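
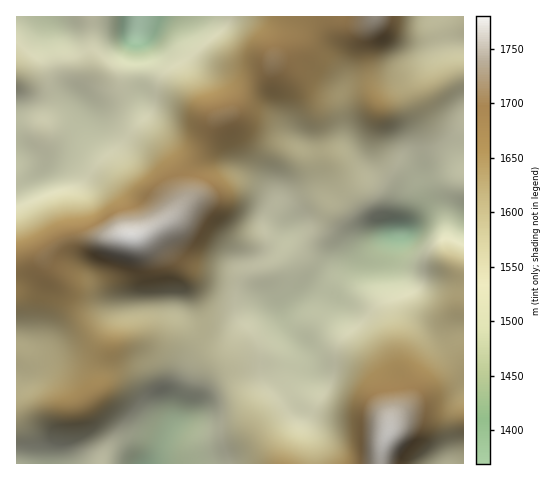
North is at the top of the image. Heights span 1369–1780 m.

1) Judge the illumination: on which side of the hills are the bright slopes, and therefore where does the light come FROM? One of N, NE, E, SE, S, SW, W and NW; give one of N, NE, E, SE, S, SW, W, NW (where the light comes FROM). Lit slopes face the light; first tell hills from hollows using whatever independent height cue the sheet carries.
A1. N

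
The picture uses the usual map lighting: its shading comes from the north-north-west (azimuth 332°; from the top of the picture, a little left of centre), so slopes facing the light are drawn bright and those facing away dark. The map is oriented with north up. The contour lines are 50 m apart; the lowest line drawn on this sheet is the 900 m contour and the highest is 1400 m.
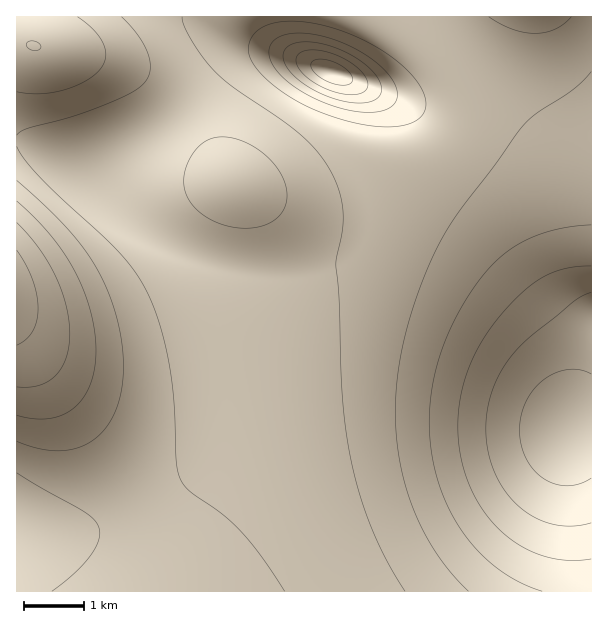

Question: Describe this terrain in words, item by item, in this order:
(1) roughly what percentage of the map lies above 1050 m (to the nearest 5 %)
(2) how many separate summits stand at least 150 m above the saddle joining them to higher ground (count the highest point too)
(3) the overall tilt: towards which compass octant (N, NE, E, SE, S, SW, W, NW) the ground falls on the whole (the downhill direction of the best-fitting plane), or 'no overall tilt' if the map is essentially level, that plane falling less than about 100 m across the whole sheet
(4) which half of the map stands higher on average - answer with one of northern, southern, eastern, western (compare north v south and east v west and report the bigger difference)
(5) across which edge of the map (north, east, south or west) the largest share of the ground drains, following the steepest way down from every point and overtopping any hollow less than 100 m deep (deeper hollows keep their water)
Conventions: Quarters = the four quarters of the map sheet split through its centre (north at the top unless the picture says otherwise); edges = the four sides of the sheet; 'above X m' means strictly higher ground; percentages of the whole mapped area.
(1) Ground above 1050 m makes up about 85 % of the sheet.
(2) Counting only tops that stand 150 m proud, the map has 1 summit.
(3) On the whole the ground falls towards the east.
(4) On average the western half of the map is the higher ground.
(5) Most of the ground drains across the eastern edge.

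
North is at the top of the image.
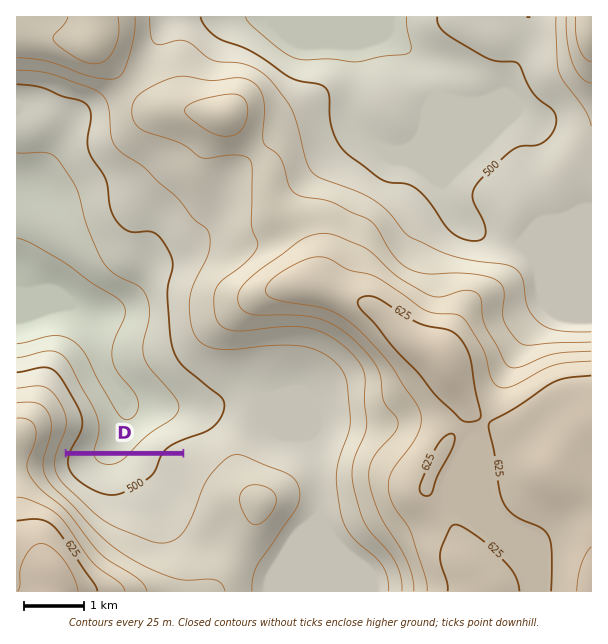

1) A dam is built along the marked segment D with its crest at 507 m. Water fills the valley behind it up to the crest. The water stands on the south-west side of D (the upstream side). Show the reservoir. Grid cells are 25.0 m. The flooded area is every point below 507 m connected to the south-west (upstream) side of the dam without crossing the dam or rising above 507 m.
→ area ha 121.4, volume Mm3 15.46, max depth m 38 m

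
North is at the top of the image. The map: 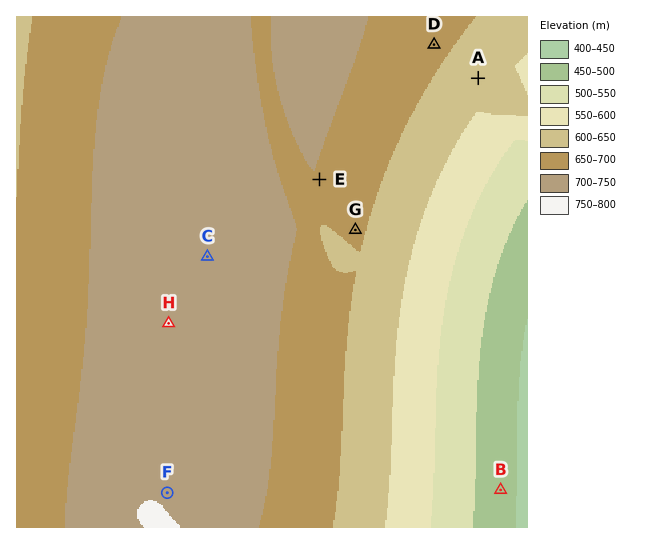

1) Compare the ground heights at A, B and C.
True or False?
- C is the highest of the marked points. True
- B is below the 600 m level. True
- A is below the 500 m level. False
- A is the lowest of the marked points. False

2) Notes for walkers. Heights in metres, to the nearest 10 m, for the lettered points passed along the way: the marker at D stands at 660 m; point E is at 700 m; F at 730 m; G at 660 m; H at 730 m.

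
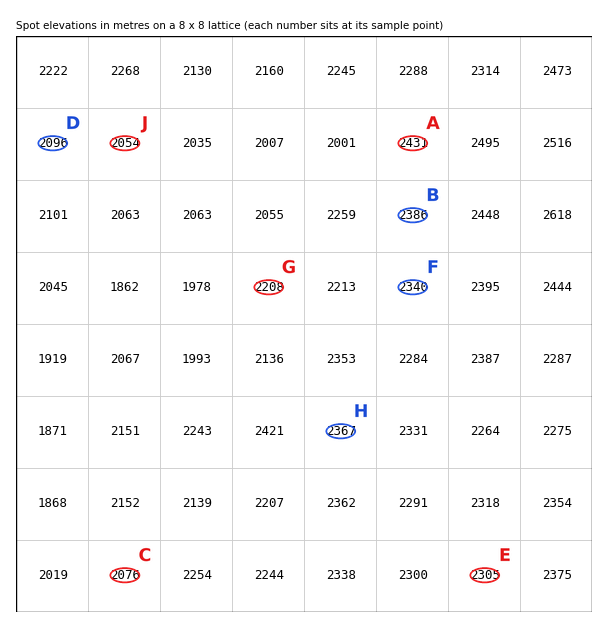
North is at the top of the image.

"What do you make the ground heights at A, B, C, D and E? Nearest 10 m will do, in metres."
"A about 2430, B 2390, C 2080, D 2100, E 2300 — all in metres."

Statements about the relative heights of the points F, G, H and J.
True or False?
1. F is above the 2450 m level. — False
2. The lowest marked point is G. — False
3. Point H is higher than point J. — True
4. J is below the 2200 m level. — True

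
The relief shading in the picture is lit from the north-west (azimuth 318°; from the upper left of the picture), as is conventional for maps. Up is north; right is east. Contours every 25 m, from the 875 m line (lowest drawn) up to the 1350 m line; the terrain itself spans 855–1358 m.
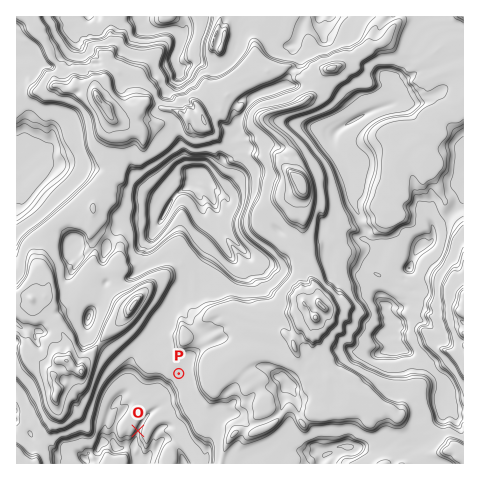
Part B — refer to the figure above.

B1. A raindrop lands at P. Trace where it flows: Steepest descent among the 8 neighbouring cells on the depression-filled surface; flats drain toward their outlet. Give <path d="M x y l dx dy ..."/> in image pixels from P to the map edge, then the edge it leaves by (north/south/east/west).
<path d="M179 374l-1 5-9 9-5 4-4 1-7 7 0 3 2 2 0 4-10 9-7 13-1 3 0 12-4 5 0 4 4 4 0 3 1 1"/>
exit: south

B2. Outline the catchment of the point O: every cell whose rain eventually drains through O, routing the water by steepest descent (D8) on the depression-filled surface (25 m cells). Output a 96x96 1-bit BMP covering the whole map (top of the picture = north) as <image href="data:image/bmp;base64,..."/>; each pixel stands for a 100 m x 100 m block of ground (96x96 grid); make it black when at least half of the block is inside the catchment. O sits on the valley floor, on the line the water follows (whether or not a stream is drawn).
<image width="96" height="96" href="data:image/bmp;base64,Qk2+BAAAAAAAAD4AAAAoAAAAYAAAAGAAAAABAAEAAAAAAIAEAAATCwAAEwsAAAIAAAAAAAAA////AAAAAAAAAAAAAAAAAAAAAAAAAAAAAAAAAAAAAAAAAAAAAAAAAAAAAAAAAAAAAAAAAAAAAAAAAAAAAAAAAAAAAAAAAAAAAAAAAAAAAAAAAAAAAAAAAAAAAAAAAAAwAAAAAAAAAAAAAAB4AAAAAAAAAAAAAAB+AAAAAAAAAAAAAAA/4AAAAAAAAAAAAAAf8AAAAAAAAAAAAAAf/4AAAAAAAAAAAAAf/8AAAAAAAAAAAAAP/8AAAAAAAAAAAAAH/+AAAAAAAAAAAAAH/+AAAAAAAAAAAAAH/+AAAAAAAAAAAAAH/+AAAAAAAAAAAAAH/+AAAAAAAAAAAAAH/+AAAAAAAAAAAAAH//gAAAAAAAAAAAAH//wAAAAAAAAAAAAH//8AAAAAAAAAAAAH///wAAAAAAAAAAAAH//wAAAAAAAAAAAADH/wAAAAAAAAAAAAAB/wAAAAAAAAAAAAAAfwAAAAAAAAAAAAAACAAAAAAAAAAAAAAAAAAAAAAAAAAAAAAAAAAAAAAAAAAAAAAAAAAAAAAAAAAAAAAAAAAAAAAAAAAAAAAAAAAAAAAAAAAAAAAAAAAAAAAAAAAAAAAAAAAAAAAAAAAAAAAAAAAAAAAAAAAAAAAAAAAAAAAAAAAAAAAAAAAAAAAAAAAAAAAAAAAAAAAAAAAAAAAAAAAAAAAAAAAAAAAAAAAAAAAAAAAAAAAAAAAAAAAAAAAAAAAAAAAAAAAAAAAAAAAAAAAAAAAAAAAAAAAAAAAAAAAAAAAAAAAAAAAAAAAAAAAAAAAAAAAAAAAAAAAAAAAAAAAAAAAAAAAAAAAAAAAAAAAAAAAAAAAAAAAAAAAAAAAAAAAAAAAAAAAAAAAAAAAAAAAAAAAAAAAAAAAAAAAAAAAAAAAAAAAAAAAAAAAAAAAAAAAAAAAAAAAAAAAAAAAAAAAAAAAAAAAAAAAAAAAAAAAAAAAAAAAAAAAAAAAAAAAAAAAAAAAAAAAAAAAAAAAAAAAAAAAAAAAAAAAAAAAAAAAAAAAAAAAAAAAAAAAAAAAAAAAAAAAAAAAAAAAAAAAAAAAAAAAAAAAAAAAAAAAAAAAAAAAAAAAAAAAAAAAAAAAAAAAAAAAAAAAAAAAAAAAAAAAAAAAAAAAAAAAAAAAAAAAAAAAAAAAAAAAAAAAAAAAAAAAAAAAAAAAAAAAAAAAAAAAAAAAAAAAAAAAAAAAAAAAAAAAAAAAAAAAAAAAAAAAAAAAAAAAAAAAAAAAAAAAAAAAAAAAAAAAAAAAAAAAAAAAAAAAAAAAAAAAAAAAAAAAAAAAAAAAAAAAAAAAAAAAAAAAAAAAAAAAAAAAAAAAAAAAAAAAAAAAAAAAAAAAAAAAAAAAAAAAAAAAAAAAAAAAAAAAAAAAAAAAAAAAAAAAAAAAAAAAAAAAAAAAAAAAAAAAAAAAAAAAAAAAAAAAAAAAAAAAAAAAAAAAAAAAAAAAAAAAAAAAAAAAAAAAAAAAAAAAAAAAAAAAAAAAAAAAAAAAAAAAAAAAAAAAAAAAAAAAAAAAAAAAAAAAAAAAAAAAAA="/>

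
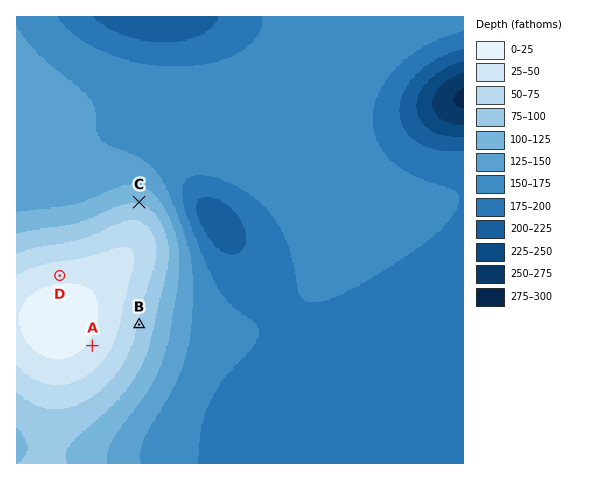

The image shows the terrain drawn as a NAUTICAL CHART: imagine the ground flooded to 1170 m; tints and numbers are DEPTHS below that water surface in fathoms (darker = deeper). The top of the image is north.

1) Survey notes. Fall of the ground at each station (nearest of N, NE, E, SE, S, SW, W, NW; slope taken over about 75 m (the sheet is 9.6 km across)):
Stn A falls SE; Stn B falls E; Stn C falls N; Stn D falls N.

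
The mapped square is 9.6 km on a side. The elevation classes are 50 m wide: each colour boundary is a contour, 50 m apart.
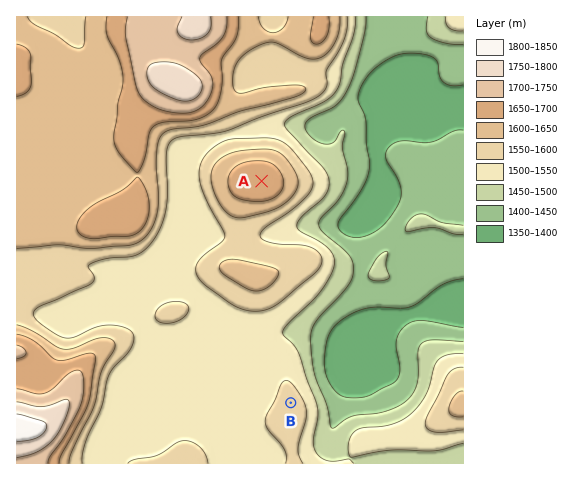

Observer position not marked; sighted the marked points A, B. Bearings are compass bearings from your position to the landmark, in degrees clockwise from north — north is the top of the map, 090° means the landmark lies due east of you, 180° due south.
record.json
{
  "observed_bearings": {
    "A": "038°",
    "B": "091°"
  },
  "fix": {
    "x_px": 91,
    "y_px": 399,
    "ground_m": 1640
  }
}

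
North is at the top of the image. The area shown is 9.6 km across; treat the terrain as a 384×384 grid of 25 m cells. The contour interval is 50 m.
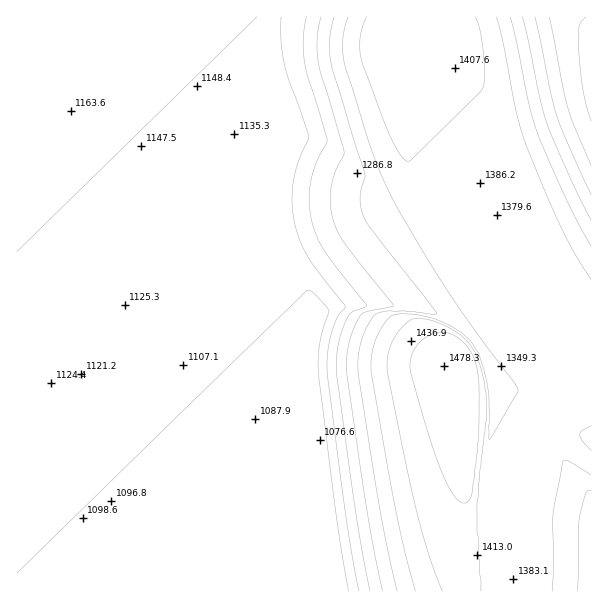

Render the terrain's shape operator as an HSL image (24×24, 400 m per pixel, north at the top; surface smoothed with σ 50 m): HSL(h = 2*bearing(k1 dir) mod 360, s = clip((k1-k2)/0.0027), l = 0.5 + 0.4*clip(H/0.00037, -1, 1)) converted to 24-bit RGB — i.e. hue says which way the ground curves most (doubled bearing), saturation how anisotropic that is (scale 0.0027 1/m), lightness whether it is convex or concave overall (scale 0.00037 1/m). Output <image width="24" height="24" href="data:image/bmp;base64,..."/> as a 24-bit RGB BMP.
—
<image width="24" height="24" href="data:image/bmp;base64,Qk32BgAAAAAAADYAAAAoAAAAGAAAABgAAAABABgAAAAAAMAGAAATCwAAEwsAAAAAAAAAAAAAf39/f39/f39/f39/f39/f39/f39/f39/f39/f39/f39/f39/fn5/GBQjl5mPl5mPl5mOlpmOpKeYLX+qlZWNl5aOmJiPLkdLf39/f39/f39/f39/f39/f39/f39/f39/f39/f39/f39/f39/d3Z7HxktmJmPmJqPl5qPl5mPvMCrIzeNlZWNlpaNmJeOiZGDf39/f39/f39/f39/f39/f39/f39/f39/f39/f39/f39/f39/ZGJvLihCmJmPmJqPmJqPl5qP297LFhlWlZSMlZSLlJOIko+Cf39/f39/f39/f39/f39/f39/f39/f39/f39/f39/f39/f39/SERZSEFemJqPmJqPmJqPl5qP6enaCxMxlJGLk4+HkoyEiHByf39/f39/f39/f39/f39/f39/f39/f39/f39/f39/f39/f39/LSk+ZV54mZqPmZqPmJuPmJuPzc23DyxzlJCMlI+LlI6LNBwwf39/f39/f39/f39/f39/f39/f39/f39/f39/f39/f39/f39/GxgoiXaAmZqOmZuPmZuPmJuPqqybCFKek4+MlJCNaUlbdmeVf39/f39/f39/f39/f39/f39/f39/f39/f39/f39/f39/f39/FRIhkpKFmZqOmZuPmZyPmZyPm56RAmi4j4qGg214iHScoLGzf39/f39/f39/f39/f39/f39/f39/f39/f39/f39/f39/f39/FRIhlpeLmZuOmpyPmpyPmZyPmZ2PAFzfhXR4gGN/lKKXf4J/f39/f39/f39/f39/f39/f39/f39/f39/f39/f39/f39/f39/FRIhm5ySnJ2Sm52Rmp2Qmp2Qmp6QABfcalNTeph4goaBfoB+f39/f39/f39/f39/f39/f39/f39/f39/f39/f39/f39/f39/EhMjq6usrKytra6trK2sq6yq4ungIwAzkqyWiZSNfYB9foB9f39/f39/f39/f39/f39/f39/f39/f39/f39/f39/f39/f39/ERgip6iqrK2trq6ur6+v4erq0v/MKAskj52Sfn9+fn99fn99f39/f39/f39/f39/f39/f39/f39/f39/f39/f39/f39/f39/IioyIUwiPMUxUug2wvQAMxAAJw0Mm66df4B/fn9+fn9+foB+f39/f39/f39/f39/f39/f39/f39/f39/f39/f39/f39/fHl8QCo9eYZ0ZG1QYWZHeoFtdVx3p7unhImEfn9+fn9+fn9+jpyRf39/f39/f39/f39/f39/f39/f39/f39/f39/f39/f39/TzhQiHqIi5KNipKNipKMaVhumK2XlKKTf39/f39/f39+hY2Go7qnf39/f39/f39/f39/f39/f39/f39/f39/f39/f39/fXx+SjlVmpqalZeVi5KNgYyIdVl4p7qlgoWCf39/f39/gIGAnbGemrCcf39/f39/f39/f39/f39/f39/f39/f39/f39/f39/bWx1VU5rmpqam5ubmJmZZlFpnLCZlKCSf39/f39/f39/jZiMpbqkjZ6Nf39/f39/f39/f39/f39/f39/f39/f39/f39/f39/aGlzU1dvmpqam5ubjoOMgFx2q7ungoWCf39/f39/gYKAo7ahnK2agomBf39/f39/f39/f39/f39/f39/f39/f39/f39/f39/eXp8Pk1bmpqalI+RXj5PqrWjm6aXf4B/f39/f39/j5mOqLqlkJ2PeHJ5f39/f39/f39/f39/f39/f39/f39/f39/f39/f39/f39/Lj9CbmhaTzU8mZuLs72qi4+If39/f39/gIGApLSfmqyXg4mCbGBtf39/f39/f39/f39/f39/f39/f39/f39/f39/f39/fn5/UEhbVEpZgHuBoqmasbqmgoKBf39/f39/io6HrLqjjpuIbnFsWU1cf39/f39/f39/f39/f39/f39/f39/f39/f39/f39/eHZ7TEJWYVpnhIiAp7Ccpq6cgICAf39/f39/mqCSqrWfiZCDZmJpTUJTf39/f39/f39/f39/f39/f39/f39/f39/f39/f39/a2dzVEpkd2+Dl5uUr7mlmJ6Rf39/f39/gICAp7Cdp6+dhYiBYVtpTEJWf39/f39/f39/f39/f39/f39/f39/f39/f39/f39/YmFvTk5oeXiNrKyoxca6kJGKf39/f39/goOBsbunoqmaf3yDXFRmU0pef39/f39/f39/f39/f39/f39/f39/f39/f39/f39/ZWlyS1Nmc3yLpKapxL26o5eXgICAgICAj5mQuMK0n6SceXN+V01iYFho"/>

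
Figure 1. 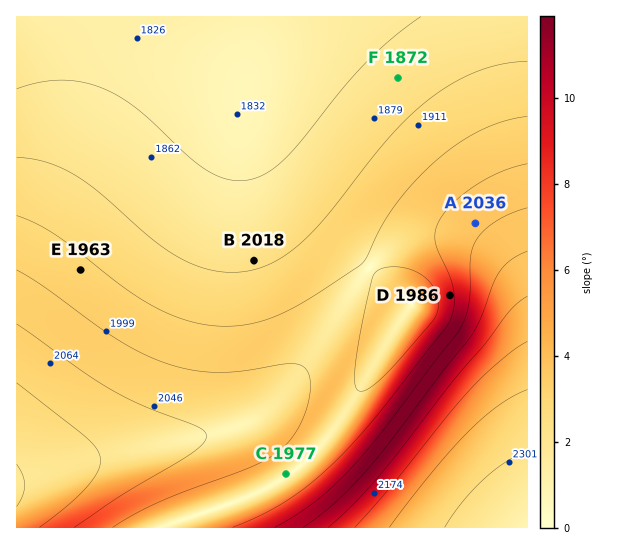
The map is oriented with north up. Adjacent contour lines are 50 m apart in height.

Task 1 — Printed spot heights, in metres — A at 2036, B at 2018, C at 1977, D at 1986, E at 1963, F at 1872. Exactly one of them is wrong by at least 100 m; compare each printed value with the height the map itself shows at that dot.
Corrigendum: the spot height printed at B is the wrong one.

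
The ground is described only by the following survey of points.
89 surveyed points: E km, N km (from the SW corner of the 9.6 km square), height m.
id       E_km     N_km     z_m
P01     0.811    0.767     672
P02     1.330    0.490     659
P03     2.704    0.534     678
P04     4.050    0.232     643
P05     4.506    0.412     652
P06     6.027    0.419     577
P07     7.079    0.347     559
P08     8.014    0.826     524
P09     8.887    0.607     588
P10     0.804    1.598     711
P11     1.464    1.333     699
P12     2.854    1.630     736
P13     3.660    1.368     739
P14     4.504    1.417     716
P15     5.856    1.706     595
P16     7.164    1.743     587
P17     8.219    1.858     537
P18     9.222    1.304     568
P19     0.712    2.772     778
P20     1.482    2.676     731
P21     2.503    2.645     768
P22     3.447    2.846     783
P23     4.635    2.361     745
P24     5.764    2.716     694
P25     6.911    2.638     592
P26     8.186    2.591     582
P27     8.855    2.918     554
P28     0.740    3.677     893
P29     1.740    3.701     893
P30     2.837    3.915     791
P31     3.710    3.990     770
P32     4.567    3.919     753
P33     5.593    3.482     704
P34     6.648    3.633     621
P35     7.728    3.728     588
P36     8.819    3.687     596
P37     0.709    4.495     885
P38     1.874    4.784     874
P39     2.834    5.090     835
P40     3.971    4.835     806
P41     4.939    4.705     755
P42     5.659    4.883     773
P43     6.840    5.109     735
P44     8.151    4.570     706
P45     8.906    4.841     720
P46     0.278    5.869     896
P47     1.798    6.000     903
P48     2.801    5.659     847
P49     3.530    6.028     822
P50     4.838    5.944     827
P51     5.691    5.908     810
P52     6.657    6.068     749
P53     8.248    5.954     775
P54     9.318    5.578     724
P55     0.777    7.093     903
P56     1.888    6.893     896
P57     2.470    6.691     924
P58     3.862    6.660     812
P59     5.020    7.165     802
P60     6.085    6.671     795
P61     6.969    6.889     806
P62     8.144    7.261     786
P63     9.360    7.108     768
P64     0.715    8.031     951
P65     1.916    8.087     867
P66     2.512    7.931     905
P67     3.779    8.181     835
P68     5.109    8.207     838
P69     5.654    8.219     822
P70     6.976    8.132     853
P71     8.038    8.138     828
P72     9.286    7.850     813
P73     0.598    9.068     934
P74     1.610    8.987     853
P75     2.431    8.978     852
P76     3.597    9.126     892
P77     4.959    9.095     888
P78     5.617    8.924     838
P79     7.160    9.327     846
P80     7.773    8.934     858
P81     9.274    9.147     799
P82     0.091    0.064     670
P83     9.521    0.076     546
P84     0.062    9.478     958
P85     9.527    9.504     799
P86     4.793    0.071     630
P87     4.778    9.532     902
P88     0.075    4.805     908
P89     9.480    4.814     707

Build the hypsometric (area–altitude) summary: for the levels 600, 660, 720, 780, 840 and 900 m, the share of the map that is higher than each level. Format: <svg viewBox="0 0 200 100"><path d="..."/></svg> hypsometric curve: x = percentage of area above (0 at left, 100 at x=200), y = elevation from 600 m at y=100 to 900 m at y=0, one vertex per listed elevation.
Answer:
<svg viewBox="0 0 200 100"><path d="M173 100l-15-20-24-20-35-20-41-20-44-20"/></svg>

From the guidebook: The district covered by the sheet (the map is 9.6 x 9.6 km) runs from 515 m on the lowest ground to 975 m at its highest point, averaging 760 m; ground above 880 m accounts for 13.2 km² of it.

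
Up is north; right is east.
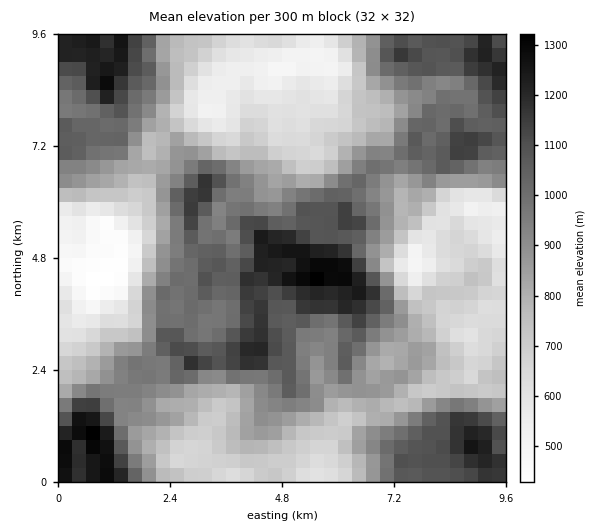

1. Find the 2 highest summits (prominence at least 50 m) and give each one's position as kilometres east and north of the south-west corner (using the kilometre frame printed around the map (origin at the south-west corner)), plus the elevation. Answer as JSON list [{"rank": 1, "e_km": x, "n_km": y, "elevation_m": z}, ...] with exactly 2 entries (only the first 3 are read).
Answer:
[{"rank": 1, "e_km": 0.71, "n_km": 0.99, "elevation_m": 1354}, {"rank": 2, "e_km": 5.51, "n_km": 4.36, "elevation_m": 1344}]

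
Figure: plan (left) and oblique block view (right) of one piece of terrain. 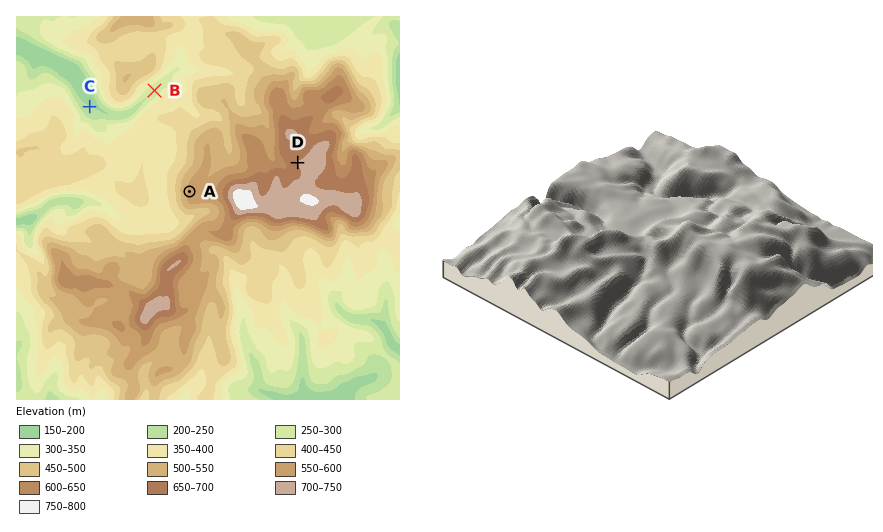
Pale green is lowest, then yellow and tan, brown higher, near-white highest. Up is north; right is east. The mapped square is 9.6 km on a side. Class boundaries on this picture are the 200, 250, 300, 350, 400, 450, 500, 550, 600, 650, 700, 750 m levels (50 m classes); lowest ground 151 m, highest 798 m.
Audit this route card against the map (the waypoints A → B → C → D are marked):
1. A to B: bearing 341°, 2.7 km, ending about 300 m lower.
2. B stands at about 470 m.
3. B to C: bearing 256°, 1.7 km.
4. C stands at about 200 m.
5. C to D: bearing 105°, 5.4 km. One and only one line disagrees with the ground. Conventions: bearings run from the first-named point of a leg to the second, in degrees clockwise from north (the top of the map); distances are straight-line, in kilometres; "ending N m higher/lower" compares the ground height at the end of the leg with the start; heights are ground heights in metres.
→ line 2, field height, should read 260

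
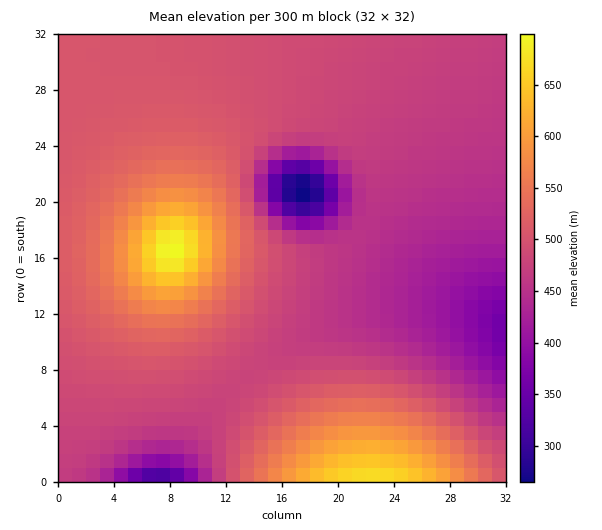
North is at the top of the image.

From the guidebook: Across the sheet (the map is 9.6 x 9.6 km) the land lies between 260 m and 700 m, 490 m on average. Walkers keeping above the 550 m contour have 12.2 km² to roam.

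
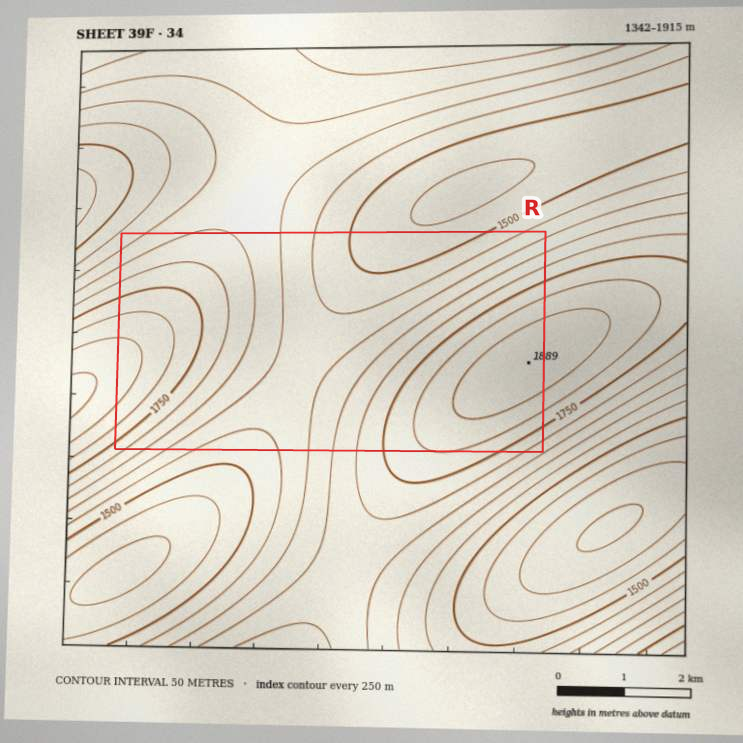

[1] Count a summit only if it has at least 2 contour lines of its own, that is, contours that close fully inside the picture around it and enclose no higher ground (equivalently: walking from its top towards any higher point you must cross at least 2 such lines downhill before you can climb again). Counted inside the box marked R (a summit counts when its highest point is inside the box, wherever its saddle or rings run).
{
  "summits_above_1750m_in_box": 1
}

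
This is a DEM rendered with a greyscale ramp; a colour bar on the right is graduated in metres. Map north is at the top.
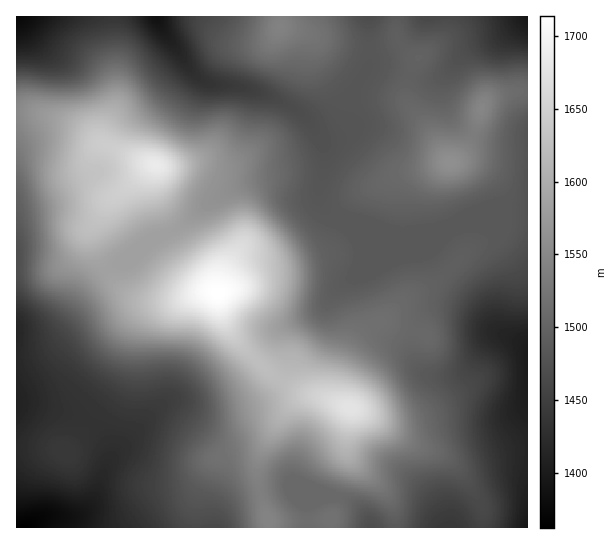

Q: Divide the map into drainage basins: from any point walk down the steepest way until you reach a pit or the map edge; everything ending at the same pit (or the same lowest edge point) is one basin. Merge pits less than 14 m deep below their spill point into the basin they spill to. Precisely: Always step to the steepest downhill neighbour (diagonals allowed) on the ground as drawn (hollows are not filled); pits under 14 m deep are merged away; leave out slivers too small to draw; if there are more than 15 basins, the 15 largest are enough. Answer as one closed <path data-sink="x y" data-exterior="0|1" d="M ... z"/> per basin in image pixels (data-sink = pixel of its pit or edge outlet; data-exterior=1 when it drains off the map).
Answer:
<path data-sink="22 527" data-exterior="1" d="M26 111l-10 0 0 416 253 1 0-6-6-17-6-26 0-16 4-13 20-35 16-15 9-4 9-1-12-2-32-18-28-28-11-13-11-21-2-19-6-3-24-24-14-20-7-13-15-43 2-26-53-21-17-13-19-10z"/><path data-sink="157 17" data-exterior="1" d="M279 16l-166 1 4 81-2 12-10 17-2 15 6 5 47 19-3 9 0 16 15 43 15 25 34 34 17-6 16-16 9-6 30-4 36-14 20-40 18-16 38-18 48-11-22-35-25-28-28-14-25-16-16-12-23-22-29-8z"/><path data-sink="17 17" data-exterior="1" d="M449 163l-44 9-42 19-18 16-20 40-36 14-30 4-9 6-16 16-15 7 5 25 19 28 28 28 12 8 20 10 12 2-9 1-9 4-16 15-20 35-4 13 0 16 13 49 61-1 0-9 5-11 12-45-1-28 4-25-10-7-2-17 2-14 8-20 8-13 9-9 16-8 21-21 36-20 24-25 0-9-20-44 0-23z"/><path data-sink="527 357" data-exterior="1" d="M527 220l-22 1-11 14-24 14-31 31-36 20-21 21-16 8-9 9-12 23-6 24 1 14 6 8 24 9 40 27 27 9 18 9 12 0 40-12 21-2z"/><path data-sink="527 527" data-exterior="1" d="M527 91l-21 2-19 7-6 9-5 20-7 14-6 10-15 12-3 5-2 9 0 23 20 44 0 10 12-11 19-10 11-14 23-2z"/><path data-sink="527 17" data-exterior="1" d="M527 16l-131 1 0 18 4 8 9 10 10 5-4 4-6 13-2 11 0 15 43 62 13-10 6-10 7-14 5-20 6-9 19-7 22-3z"/><path data-sink="450 527" data-exterior="1" d="M351 408l-4 27 1 18 4 6 32 31 5 8 6 16 0 14 88-1-2-22-14-26-16-18-12-8-34-13-35-24z"/><path data-sink="371 527" data-exterior="1" d="M347 448l0 22-12 41-4 7 0 9 63 1 1-14-6-16-5-8-32-31z"/><path data-sink="369 17" data-exterior="1" d="M395 16l-114 0-1 10 21 5 34 13 26 5 12 0 16-4 8-4z"/>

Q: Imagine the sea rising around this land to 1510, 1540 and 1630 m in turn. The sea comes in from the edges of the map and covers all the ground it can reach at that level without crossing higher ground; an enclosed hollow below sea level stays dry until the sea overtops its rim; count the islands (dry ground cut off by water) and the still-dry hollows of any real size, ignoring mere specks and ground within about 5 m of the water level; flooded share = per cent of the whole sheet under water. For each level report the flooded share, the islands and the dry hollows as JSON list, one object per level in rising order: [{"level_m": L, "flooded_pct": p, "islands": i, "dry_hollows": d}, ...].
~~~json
[{"level_m": 1510, "flooded_pct": 58, "islands": 1, "dry_hollows": 0}, {"level_m": 1540, "flooded_pct": 71, "islands": 2, "dry_hollows": 0}, {"level_m": 1630, "flooded_pct": 93, "islands": 3, "dry_hollows": 0}]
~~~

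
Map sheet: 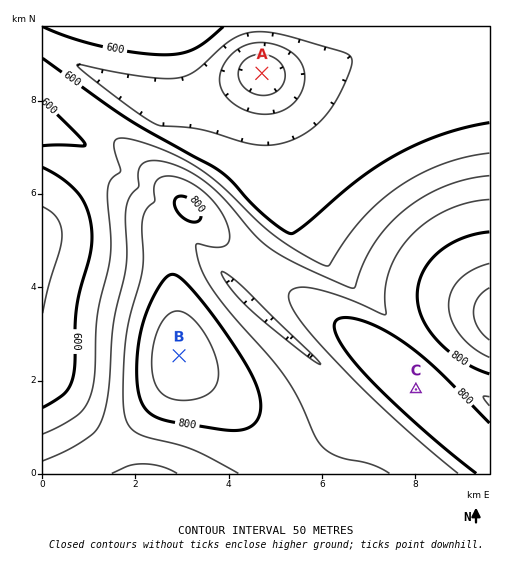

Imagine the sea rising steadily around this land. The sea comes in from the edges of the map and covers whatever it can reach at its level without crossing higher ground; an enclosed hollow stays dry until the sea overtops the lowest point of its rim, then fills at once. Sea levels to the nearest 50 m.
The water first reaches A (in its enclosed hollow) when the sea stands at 550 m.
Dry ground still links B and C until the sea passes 750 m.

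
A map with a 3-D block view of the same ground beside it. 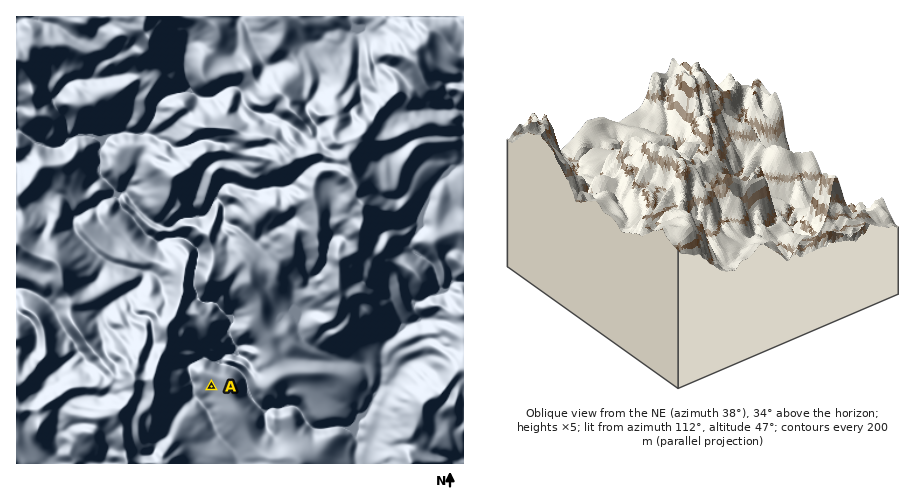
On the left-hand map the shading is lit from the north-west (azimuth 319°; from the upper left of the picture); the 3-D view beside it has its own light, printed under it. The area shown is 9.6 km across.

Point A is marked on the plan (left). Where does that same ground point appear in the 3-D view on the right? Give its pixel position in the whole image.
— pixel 661 136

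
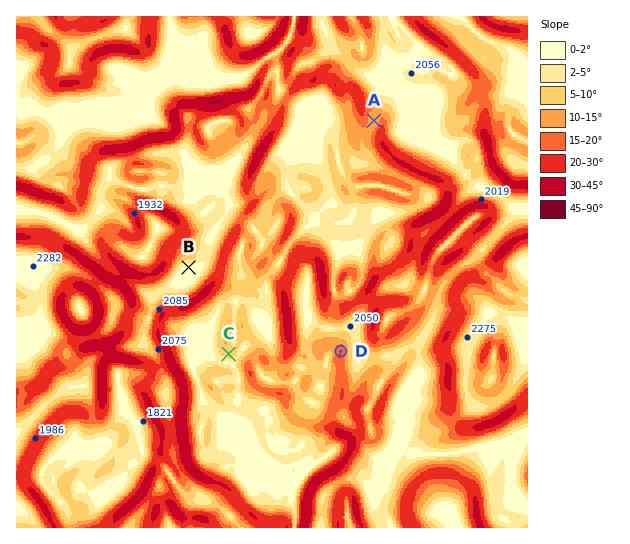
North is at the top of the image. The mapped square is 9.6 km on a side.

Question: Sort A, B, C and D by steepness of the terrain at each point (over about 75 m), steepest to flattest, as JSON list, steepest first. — ["D", "A", "C", "B"]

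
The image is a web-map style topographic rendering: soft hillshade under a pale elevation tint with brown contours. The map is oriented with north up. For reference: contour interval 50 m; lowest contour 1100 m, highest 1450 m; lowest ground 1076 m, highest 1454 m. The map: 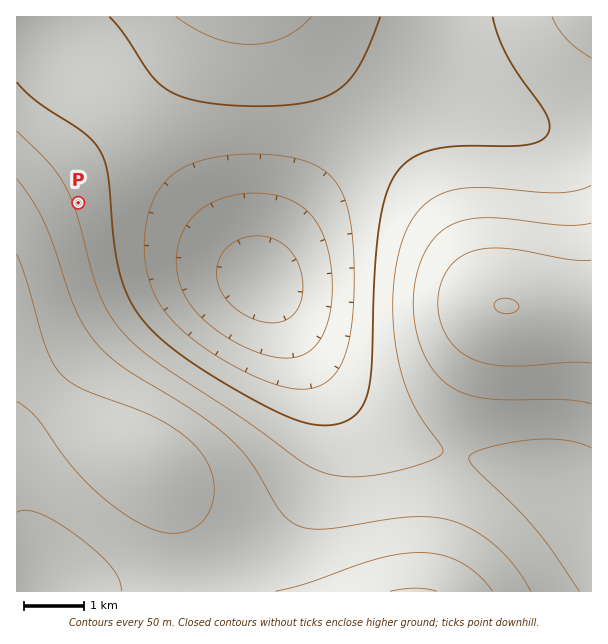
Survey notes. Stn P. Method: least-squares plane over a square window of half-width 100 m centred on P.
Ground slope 5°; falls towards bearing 71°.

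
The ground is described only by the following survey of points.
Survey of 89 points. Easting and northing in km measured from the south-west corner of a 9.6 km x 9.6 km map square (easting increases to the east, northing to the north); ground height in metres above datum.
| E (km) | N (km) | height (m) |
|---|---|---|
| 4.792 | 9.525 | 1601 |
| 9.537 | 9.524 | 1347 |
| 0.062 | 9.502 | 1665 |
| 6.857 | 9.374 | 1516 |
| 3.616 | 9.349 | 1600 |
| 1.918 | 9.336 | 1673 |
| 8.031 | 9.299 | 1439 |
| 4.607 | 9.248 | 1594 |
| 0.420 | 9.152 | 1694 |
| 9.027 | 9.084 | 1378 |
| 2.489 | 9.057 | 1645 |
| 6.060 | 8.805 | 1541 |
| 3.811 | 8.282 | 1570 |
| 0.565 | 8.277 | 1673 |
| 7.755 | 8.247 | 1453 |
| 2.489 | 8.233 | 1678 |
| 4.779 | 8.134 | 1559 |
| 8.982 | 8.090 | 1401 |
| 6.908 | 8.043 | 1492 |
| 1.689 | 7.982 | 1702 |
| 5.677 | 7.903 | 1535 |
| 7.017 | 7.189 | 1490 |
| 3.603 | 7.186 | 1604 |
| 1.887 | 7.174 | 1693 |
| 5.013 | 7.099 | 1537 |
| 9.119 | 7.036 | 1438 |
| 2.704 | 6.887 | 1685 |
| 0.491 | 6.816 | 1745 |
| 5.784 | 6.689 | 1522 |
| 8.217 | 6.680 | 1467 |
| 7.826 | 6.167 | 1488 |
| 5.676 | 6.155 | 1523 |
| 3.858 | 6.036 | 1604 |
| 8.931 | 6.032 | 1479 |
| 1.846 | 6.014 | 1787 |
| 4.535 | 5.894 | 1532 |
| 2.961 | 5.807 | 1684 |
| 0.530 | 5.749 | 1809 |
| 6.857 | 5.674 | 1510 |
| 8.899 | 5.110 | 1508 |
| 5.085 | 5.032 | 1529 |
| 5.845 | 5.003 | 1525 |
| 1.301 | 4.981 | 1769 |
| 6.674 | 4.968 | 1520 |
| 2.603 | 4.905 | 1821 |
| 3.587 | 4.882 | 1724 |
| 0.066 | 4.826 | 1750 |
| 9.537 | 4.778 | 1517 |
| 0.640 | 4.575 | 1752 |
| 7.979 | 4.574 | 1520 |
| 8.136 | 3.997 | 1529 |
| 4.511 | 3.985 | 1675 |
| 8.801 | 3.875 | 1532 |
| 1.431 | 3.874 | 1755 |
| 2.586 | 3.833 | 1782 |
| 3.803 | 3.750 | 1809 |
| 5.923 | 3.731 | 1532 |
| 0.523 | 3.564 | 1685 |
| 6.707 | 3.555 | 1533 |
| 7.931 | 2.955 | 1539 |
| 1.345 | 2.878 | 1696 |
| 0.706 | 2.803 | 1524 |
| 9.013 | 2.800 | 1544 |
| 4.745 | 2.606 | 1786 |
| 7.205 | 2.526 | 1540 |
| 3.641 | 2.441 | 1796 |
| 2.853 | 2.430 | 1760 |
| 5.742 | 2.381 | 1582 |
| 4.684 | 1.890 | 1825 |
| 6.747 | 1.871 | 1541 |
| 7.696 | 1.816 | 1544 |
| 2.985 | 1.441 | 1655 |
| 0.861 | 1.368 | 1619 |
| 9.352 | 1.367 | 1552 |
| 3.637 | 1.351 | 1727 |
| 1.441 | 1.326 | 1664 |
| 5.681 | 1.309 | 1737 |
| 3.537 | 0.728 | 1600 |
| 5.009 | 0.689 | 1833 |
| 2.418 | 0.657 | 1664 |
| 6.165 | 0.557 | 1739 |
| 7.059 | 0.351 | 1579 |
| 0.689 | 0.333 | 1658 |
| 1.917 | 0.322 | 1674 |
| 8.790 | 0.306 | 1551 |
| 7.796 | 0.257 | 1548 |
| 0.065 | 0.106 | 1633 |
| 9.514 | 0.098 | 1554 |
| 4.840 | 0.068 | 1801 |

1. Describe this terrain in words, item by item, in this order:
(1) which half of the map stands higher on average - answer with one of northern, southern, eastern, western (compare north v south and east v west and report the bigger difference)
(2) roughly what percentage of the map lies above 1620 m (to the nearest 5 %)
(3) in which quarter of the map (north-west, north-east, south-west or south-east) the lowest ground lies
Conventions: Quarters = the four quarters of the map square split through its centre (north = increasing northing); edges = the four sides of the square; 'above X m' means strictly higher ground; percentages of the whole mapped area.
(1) The western half stands higher on average than the eastern half.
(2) Ground above 1620 m makes up about 45 % of the sheet.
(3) Look to the north-east quarter for the lowest ground.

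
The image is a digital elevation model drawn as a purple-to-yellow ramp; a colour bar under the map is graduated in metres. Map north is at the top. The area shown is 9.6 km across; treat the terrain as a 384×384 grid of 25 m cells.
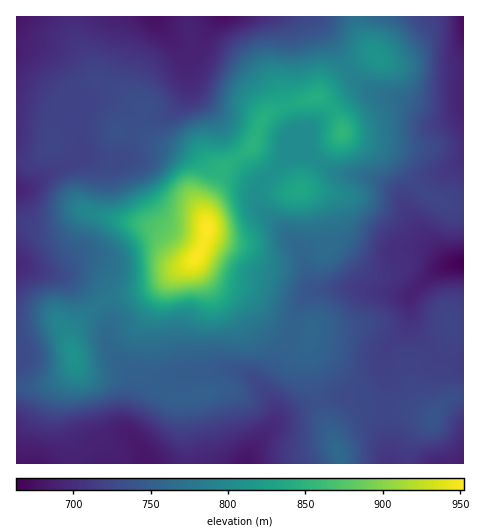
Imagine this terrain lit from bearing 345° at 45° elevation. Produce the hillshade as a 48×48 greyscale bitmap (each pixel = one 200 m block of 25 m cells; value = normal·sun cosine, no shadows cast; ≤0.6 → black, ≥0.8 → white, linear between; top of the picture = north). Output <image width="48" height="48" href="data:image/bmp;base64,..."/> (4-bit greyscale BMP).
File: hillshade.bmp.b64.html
<image width="48" height="48" href="data:image/bmp;base64,Qk32BAAAAAAAAHYAAAAoAAAAMAAAADAAAAABAAQAAAAAAIAEAAATCwAAEwsAABAAAAAAAAAAAAAAABEREQAiIiIAMzMzAERERABVVVUAZmZmAHd3dwCIiIgAmZmZAKqqqgC7u7sAzMzMAN3d3QDu7u4A////AHd3d4d3iIiHd3d3ZneIiIh4h3d3d2VVZ3d3d4iIiIh3ZmZmZmeJmYiIiHd3d2VVZnZmd3d4iId2ZmZmZmaJmZiJmYd3d3ZUVnZmZmZ3d3ZlVVVWZVV4mZmZmYh3d3dlVnZlREVVZlVVVVVVVVVXiImZmYh3d4h3ZWZVQzMzRERVVVVVVVVWd4mamYiIiImYZVVVQyIiM0VWd3ZlVWZmZ3iJmIiIiZmZdmZmVDIzRVZ3iIh3d3d2Znd4iIiIiZmZmJmIZURVZneIiImYiId2Znd3d4iIiImZmqqphlVnd3iIiIiIiHZmZ3dnd4iIiIiZmZmql3d4h3d3d3d3d2Vnd3d3d3iIiIiIiIiZiIh4d3dmZnZmZVVneId3d3iImYiIiIiIiZiId2ZmZmVVVVZneIh3d3d4iZiIh4h3iZh3h2ZmZVVEVWZneIiIh3d3iZmIiJiImZh3iHZVVVRDRWZneIiIiId3iZmIiJmZmph2eHZDNFQzNFVmeJmYiZmYiZmYiKqru7mHd2UxASMzNFVmeJqpmaqpmaqZmKvN3LqYh3UxAAEjRVZmZ4mqmZmZmZq6qbzd3LqpmZdTAAATRWd2ZniIiIiId4q8u7vMuqqpmql2QgASRnd2ZmZmZnd3d3iszJqpmJmZmZmYdjISNWZ3ZmZVRWd4h3eKu4iId4mZmZmaqXUxI0Vnd3dlVVZ4iHd3iHd3d3iIh3irzLhSEkVniHd3ZVZ3iIdmVXeId3d2ZWibzMljJGZ3iHeIdlVneIdmVHiIdmVVVFeaq7l1RoiHdmZ3dlVWd3dmVIiYhlVWZ4maqqqXZ4mGVEVWZlVVZ3dmZpmZh3eJvMy6qauph4h1QzNFVVRFZ3Zmd6qqqZq97u7cqqzLmHh1QzNEVVRWd3Z3eKqrvMzd7//9y7zcl3d3dlVWZ3Zmd3eIiIibzd3M3v//7d3cl2eJmYh4mZh2ZniZmXeJvMy7vN7//+3LhmZ5q6qYiIhlRXiJmXd4mrqpmqve//yphlVoq7qXZVVURWd3iYh3eJmYiJmr3ty6qGRGiamFMjRVVWZmeJmIeIiIeIiJvMzMy4ZWiIh1MjRmZnd3d5mYiIiIeIiavN3d3LhmeIiHVEZ3d3iIiJmYiIiIiImaze7czLl1V4iZh2d4d3iZmJmYiIiZmIiZve/su7qFRFaJqoiId2d4mZmZiIiZmIiIm97surunVERYq6mIh2ZniJmZiIiJmIiImrzMqru6iHZnmqmYh2ZneJmZmIiImZmZmau7u7u7qqmImZiHdmZ3eJmZmYiImZmZmZq7zLu7u8y6mYdlVVZnd5mZmZmJmamZmZmrzMu7u8zLqHZURVVnd5mamZmZmZmZmZmrzMzMzMzLqXZmZmZneJmZmZmZmZmZmImavM3d3d3MqYiIiIdniJmZmZmZmZqpmIiavN3czM3MupmZmZl2eJmZmZmZmZqpmIiazN3cu7zMu7u7qqmHeJmZmZmZmZmZmIiavN3Mu6q7qrzMupmHd5mZmZmZmZmZmYiavMzMu6qqqrzMupmHdw=="/>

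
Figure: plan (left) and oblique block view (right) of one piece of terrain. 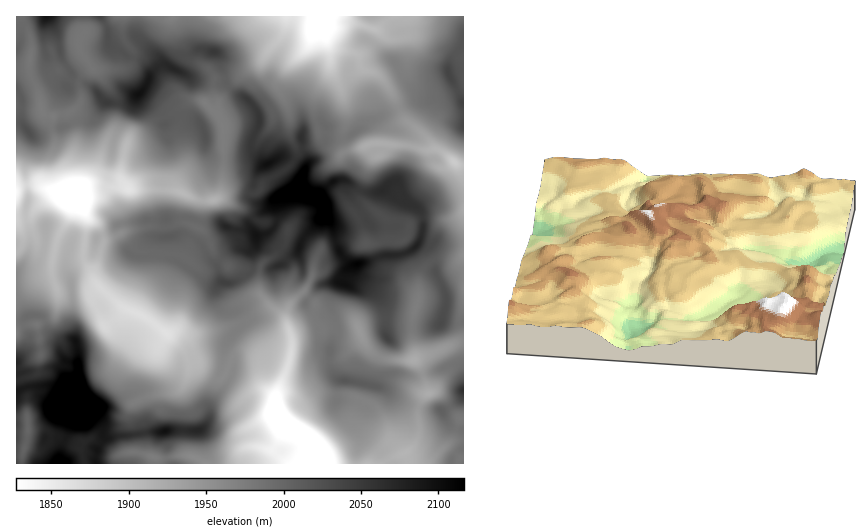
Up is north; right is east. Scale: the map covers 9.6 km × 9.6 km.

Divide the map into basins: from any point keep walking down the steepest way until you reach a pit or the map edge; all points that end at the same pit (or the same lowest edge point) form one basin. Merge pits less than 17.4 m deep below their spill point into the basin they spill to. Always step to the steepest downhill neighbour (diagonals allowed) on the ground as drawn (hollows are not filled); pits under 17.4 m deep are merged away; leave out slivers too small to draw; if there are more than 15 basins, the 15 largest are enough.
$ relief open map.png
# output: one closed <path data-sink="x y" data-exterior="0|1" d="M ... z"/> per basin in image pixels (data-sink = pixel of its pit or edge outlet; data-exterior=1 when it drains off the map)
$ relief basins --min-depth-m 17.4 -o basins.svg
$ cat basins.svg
<path data-sink="323 463" data-exterior="1" d="M287 157l-8 0-15 8-8 9-3 13 1 14 4 3 15-2-21 19-1 7 1 3-18-1-16-8-16 0-12-4-23 2 1 12 4 10-1 16 39 25 6 1 5-2-5 10 3 13 5 5 13 2 5 8 0 5-16 18-3 24-6 14-1 14-6 9 0 14-8 11-35 1-58 8-5-1-4-12-12-12 0-6-11-21 2-5-1-17-9-2-6-5-3-4 0-10-11-11-5-13-4-3-12 0-7 4-5 1 0 70 10-4 22-1 16 10 0 15 10 2-12 34-3 17 405-1-1-68-5 7-14 8-20-1-21-7-20-14-43-8-6-4-4-12 0-15 7-20-6-27 5-14 4-5 22 3 18 12 6 15-1 19 1 1 3-3 7-2 35 0 11-6 4-25-10-23-5-16-4-7-9-6-14 9-20 1-17 7-17 2-12-15-6-24-7-9 0-12-6-8-8 0-13-10 6-17-7-7z"/><path data-sink="321 17" data-exterior="1" d="M463 16l-326 0-1 20 30 29 7 3 4-1 8-11 3 0 8-6 5-1 15 3 4 7 8 28 9 7 8 4 10 10 4 7 0 11-7 14 0 10 2 3 11 11 14-7 8 0 10 5 8 8 3-10-5-8-1-19 5-6 15-4 4 6 0 12 6-3 12 0 17-9 8-8 21-9 22-10 18-1 24-10 2-4-8-18 4-12 12-11z"/><path data-sink="70 189" data-exterior="0" d="M138 94l-8 7-7 3-18-2-14 19-11-1-20 8-10 0-9 6-10 2 1 9-7 20 3 23-3 29 5 13 0 19-5 12-1-5-8-8 0 72 5 0 7-4 14 1 7 15 10 9 4 16 6 5 9 1 0-14-6-26 0-35-6-19 2-10 23-4 6-17 15-6 8-8 7-2 63-4 12 4 16 0 16 8 18 1-1-3 1-7 21-19-15 2-5-5 0-12 3-13 9-10-14-8-12 2-19 0-7-2-8-10-1-16-8-11-16-4-15 8-2-7-17-12z"/><path data-sink="167 334" data-exterior="0" d="M166 219l-46 5-8 8-16 6-1 10-4 7-6 3-14 0-5 4 6 26 0 35 6 26 1 32-2 5 11 21 0 6 12 12 2 9 4 4 61-8 35-1 8-11 0-14 6-9 1-14 6-14 3-24 16-18 0-5-5-8-13-2-5-5-3-13 4-9-6 1-11-4-20-16-12-6 1-16-4-10z"/><path data-sink="454 162" data-exterior="0" d="M456 88l-14 8-12 5-18 1-41 18-10 9-17 9-17 2-12 12-17 34 13 10 8 0 14-14 7-3 8 3 16 10 15 0 11-9 6-1 7 18 18 11 2 18-3 12 26 4 17-1 1-142z"/><path data-sink="367 244" data-exterior="0" d="M342 179l-9 3-9 7-5 8 6 7 0 12 7 9 6 24 12 15 17-2 17-7 20-1 13-9 5-10 1-15-2-9-5-5-13-7-7-1-12-8-5 2-18-1z"/><path data-sink="81 38" data-exterior="0" d="M101 16l-52 0 0 2 9 18 2 19 13 22 19 10 13 15 22 0 12-8 7-7 4-12-1-6-6-9-14-3-20-12-1-16z"/><path data-sink="360 332" data-exterior="0" d="M343 283l-6 3-6 16 6 25-7 22 1 20 3 7 6 4 32 6 7-28 9-17-3-9 0-25-5-9-9-8-9-4-14 0z"/><path data-sink="414 360" data-exterior="0" d="M447 320l-5 0-3 5-8 3-35 0-7 2-3 4 2 7-9 17-6 27 5 1 4-8 7-4 11-1 18 3 34-11 6 1 5 8 1-52z"/><path data-sink="28 430" data-exterior="0" d="M48 386l-22 1-10 5 1 72 41-1 4-16 12-34-10-2 0-15z"/><path data-sink="428 393" data-exterior="0" d="M454 365l-36 11-18-3-11 1-5 2-8 10 9 3 20 14 19 6 20 1 14-8 6-7 0-20-6-9z"/><path data-sink="17 192" data-exterior="1" d="M20 122l-4 1 0 123 8 10 1 5 5-12 0-19-5-13 3-14-3-38 7-20 0-8z"/>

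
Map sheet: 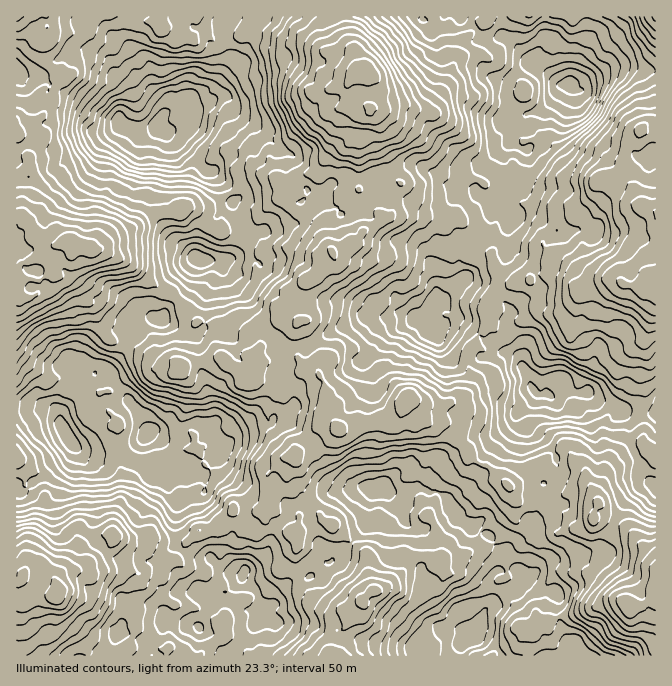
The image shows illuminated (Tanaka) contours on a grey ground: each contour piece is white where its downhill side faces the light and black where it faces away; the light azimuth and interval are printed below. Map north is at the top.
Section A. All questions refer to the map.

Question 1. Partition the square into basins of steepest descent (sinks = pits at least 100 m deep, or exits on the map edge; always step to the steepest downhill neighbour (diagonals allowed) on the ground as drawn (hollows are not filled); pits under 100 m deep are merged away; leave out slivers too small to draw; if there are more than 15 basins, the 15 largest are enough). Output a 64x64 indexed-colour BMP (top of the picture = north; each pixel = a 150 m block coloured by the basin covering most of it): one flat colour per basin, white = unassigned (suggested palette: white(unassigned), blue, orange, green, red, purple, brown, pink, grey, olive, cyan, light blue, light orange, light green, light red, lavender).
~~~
<image width="64" height="64" href="data:image/bmp;base64,Qk12CAAAAAAAAHYAAAAoAAAAQAAAAEAAAAABAAQAAAAAAAAIAAATCwAAEwsAABAAAAAAAAAA////ALR3HwAOf/8ALKAsACgn1gC9Z5QAS1aMAMJ34wB/f38AIr28AM++FwDox64AeLv/AIrfmACWmP8A1bDFABERERERFmZmZmZmZmZmZmZEREREREREREREREREREREEREREREWZmZmZmZmZmZmZkREREREREREREREREREREQRERERERFmZmZmZmZmZmZmRERERERERERERERERERERBEREREREWZmZmZmZmZmZmZkREREREREREREREREREREERERERERZmZmZmZmZmZmZmREREREREREREREREREREQRERERERFmZmZmZmZmZmZmZmRERERERERERERERERBFBERERERFmZmZmZmZmZmZmZmZkRERERERERERERERBEREREREREWZmZmZmZmZmZmZmZhEURERERERERERERBERExEzEREWYWZmZmZmZmZmZmZmERFEREREREREREQRERETMzMxERERERZmZmZmZmZmZmZBEUREREREREREQRERERMzMzMRERERFmZmZmZmZmZmZkRERERERERERERBERERIzMzMxERERETZmZmZmZmZmZEREREREREREREREERERIjMzMzMzMzMzMzZmZmZmZmZERERERERERERERERBERIiMzMzMzMzMzMzMzZhZmERZERERERERERERERERBESIiIzMzMzMzMzMzMzMzNmERFERERERERERERERERBESIiIjMzMzMzMzMzMzMzMzERFERERERERERERERERBERIiIiMzMzMzM5MzMzMzMzMREURERERERERERERCIiIhEiIiIzMzMzMzkzMzMzMzMxEURERERERERERERFIiIiJVIiIjMzMzMzOZMzMzMzMzMRRERERERERERERFVSIiIlUiIiMzMzMzOZmTMzMzMzMxFERERERERERERVVVVSIlVVIiIzMzMzM5mZmTMzMzMzM0RERERERERERVVVVVUlVVVSJTMzMzMzmZmZmTMzMzMxFERERERERERVVVVVVVVVVVVVMzMzMzOZmZmTMzMzMzERRERERERERFVVVVVVVVVVVVUzMzMzM5mZmZMzMzMzERERERERRFVVVVVVVVVVVVVVVTMzMzM5mZmZkzMzMzEREREREREVVVVVVVVVVVVVVVVVMzMzMzmZmZmTMzMzMxEREiERERV3d1VVVVVVVVVVVVUzMzMzOZmZmZMzMzMzERESIiESd3d3dVVVVVVVVVVVVTMzMzMzOZmZkzMzMzERERIiIid3d3d1VVVVVVVVVVVVMzMzMzMzOZMzMzMzERERIiIid3d3d3VVVVVVVVVVVVUzMzMzMzMzMzMzMzMREREiIid3d3d3dVVVVVVVVVVVVTMzMzMzMzMzMzMzMxEREXcid3d3d3d1VVVVVVVVVVVVMzMzMzMzMzMzMzMzERERd3d3d3d3d3dVVVVVVVVVVVUzMzMzMzMzMzMzMziBERd3d3d3d3d3d3VVVVVVVVVVVTMzMzMzMzMzM4iIiIgRF3d3d3d3d3d3dVVVVVVVVVVVMzMzMzMzMzM4iIiIiIEXd3d3d3d3d3d1VVVVVVVVVVUzMzMzMzMzM4iIiIiIgRd3d3d3d3d3d3VVVVVVVVVVVREzMzMzMzM4iIiIiIgRF3d3d3d3d3d3d1VVVVVVVVVVETMzMzMzOIiIiIiIgREXd3d3d3d3d3d3clVVUiIlERERETMzMzOIiIiIiIgRERh3d3d3d3d3d3ciIiIiIhERERERMzMzOIiIiIiIiBGIiIh3d3d3d3d3dyIiIiIhEREREREzMziIiIiIiIiIiIiIiHd3d3d3d3dyIiIiIiERERERERMRGIiIiIiIiIiIiIiBEXd3d3d3ciIiIiIiIRERERERERERGIiIiIgYiIiIiBERF3d3d3ciIiIiIiIhERERERERERERiIiIgRERiIiIERERF3d3dyIiIiIiIiIREREREREREREREYgREREYiBERERESIiIiIiIiIiIiIhERERERERERERERERERERGBEREREREiIiIiIiIiIiIiIiERERERERERERERERERERERERERESIiIiIiIiIiIiIiERERERERERERERERERERERERERERIiIiIiIiIiIiIiERERERERERERERERERERERERERERIiIiIiIiIiIiIiIiEREREREREREREREREREREREREREiIiIiIiIiIiIiIiIRERERERERERERERERERERERERESIiIiIiIiIiIiIiIhERERERERERERERERERERERERESIiIiIiIiIiIiIiIiIRERERERERERERERERERERERERIiIiIiIiIiIiIiIiIiIREREREREREREREREREREREREiIiIiIiIiIiIiIiIiIhERERERERERERERERERERERESIiIiIiIiIiIiIiIiIiERERERERERERERERERERERESIiIiIiIiIiIiIiIiIiIRERERERERERERERERERERERIiIiIiIiIiIiIiIiIiIhEREREREREREREREREREREREiIiIiIiIiIiIiIiIiIiERERERERERERERERERERERESIiIiIiIiIiIiIiIiIiIRERERERERERERERERERERESIiIiIiIiIiIiIiIiIiIhERERERERERERERERERERERIiIiIiIiIiIiIiIiIiIiERERERERERERERERERERERIiIiIiIiIiIiIiIiIiIiIREREREREREREREREREREREiIiIiIiIiIiIiIiIiIiIhERERERERERERERERERERESIiIiIiIiIiIiIiIiIiIi"/>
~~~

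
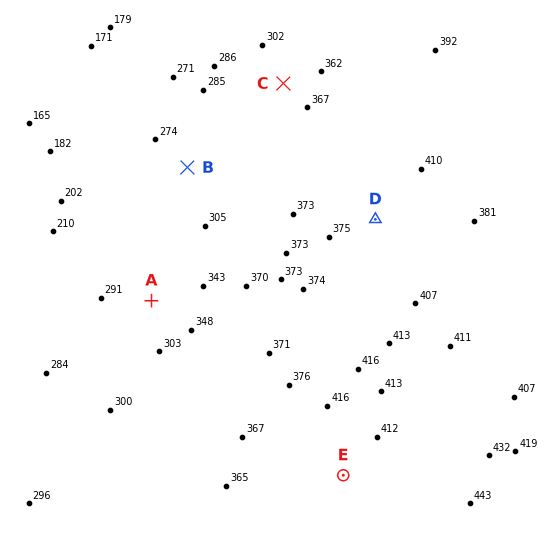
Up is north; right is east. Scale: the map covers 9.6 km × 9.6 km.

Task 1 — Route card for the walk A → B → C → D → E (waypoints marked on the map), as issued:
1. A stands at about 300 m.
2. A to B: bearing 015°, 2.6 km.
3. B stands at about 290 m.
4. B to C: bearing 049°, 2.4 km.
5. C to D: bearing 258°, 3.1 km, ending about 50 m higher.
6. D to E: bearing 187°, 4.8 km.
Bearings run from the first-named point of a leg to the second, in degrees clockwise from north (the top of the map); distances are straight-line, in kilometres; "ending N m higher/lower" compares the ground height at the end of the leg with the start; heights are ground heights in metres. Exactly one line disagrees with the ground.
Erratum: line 5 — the bearing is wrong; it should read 146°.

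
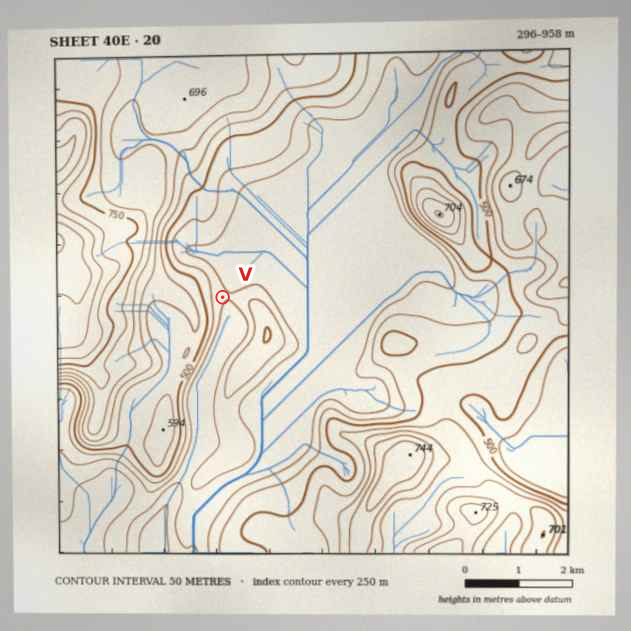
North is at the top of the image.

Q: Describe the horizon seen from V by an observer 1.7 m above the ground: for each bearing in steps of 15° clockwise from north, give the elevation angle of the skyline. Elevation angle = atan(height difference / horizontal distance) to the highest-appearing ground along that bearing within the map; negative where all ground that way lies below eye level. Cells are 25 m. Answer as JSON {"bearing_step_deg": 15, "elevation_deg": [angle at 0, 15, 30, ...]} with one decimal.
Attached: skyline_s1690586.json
{"bearing_step_deg": 15, "elevation_deg": [3.7, 2.3, 1.2, 0.4, 2.3, 2.4, 3.5, 5.4, 5.4, 4.8, 4.1, 3.6, 1.1, 1.6, 8.7, 12.8, 14.5, 14.7, 13.8, 12.0, 9.8, 8.3, 6.5, 4.3]}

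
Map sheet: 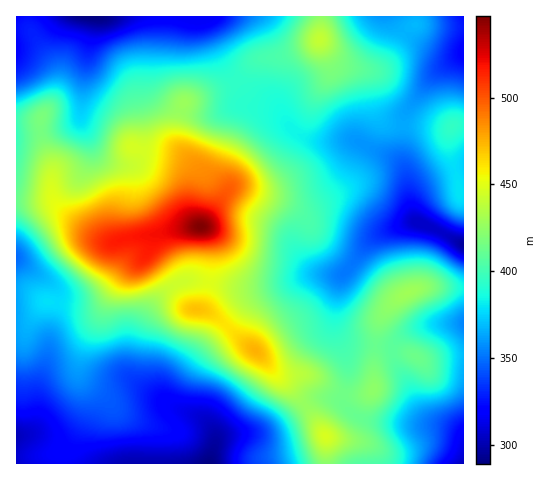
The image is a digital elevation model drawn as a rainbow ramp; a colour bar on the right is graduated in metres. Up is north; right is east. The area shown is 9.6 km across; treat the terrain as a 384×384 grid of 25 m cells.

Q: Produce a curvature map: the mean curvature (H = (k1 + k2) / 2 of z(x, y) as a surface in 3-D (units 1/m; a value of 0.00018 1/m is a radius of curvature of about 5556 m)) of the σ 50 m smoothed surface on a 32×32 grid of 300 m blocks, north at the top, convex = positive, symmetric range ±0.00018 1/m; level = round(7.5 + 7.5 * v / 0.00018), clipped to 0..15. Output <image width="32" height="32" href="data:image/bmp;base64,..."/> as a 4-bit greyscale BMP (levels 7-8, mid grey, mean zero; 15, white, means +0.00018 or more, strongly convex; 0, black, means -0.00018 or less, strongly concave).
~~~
<image width="32" height="32" href="data:image/bmp;base64,Qk12AgAAAAAAAHYAAAAoAAAAIAAAACAAAAABAAQAAAAAAAACAAATCwAAEwsAABAAAAAAAAAAAAAAABEREQAiIiIAMzMzAERERABVVVUAZmZmAHd3dwCIiIgAmZmZAKqqqgC7u7sAzMzMAN3d3QDu7u4A////ALqphlVVVnVb24d8pWnMqYh3iIeHeJq3NXZFj/u8yIumZWeIqqqrpjMwFa/oeGNHdKZoiJqYdlRFYze7Y1hkRFW2aJiJhlRTJIislUadtleIlnqoh2ZGhTV5/HeHjcZt2JZpp1RWRph4rfjNlGyEjbXHV5dTVUZ4nP/Gh2VqaN22yEealndXZX3/lVVmaGi7qKhGq7d5eYa9qmVnZ4qFM0WJd5qVV3/+2GdmiWesuEIzi6ZYlkNu/ZVnd6pUnL25lqliFIyTJEZld1V3QlzN//yUEEd7/CEmdndlQzI5y87sMke+2M+hAmeHd2ZlNqrOxASN/+p6yWi7qFWLp0NXmkAnnNzM3Kz/+3dEnLdEIhABeqqql3mp79UVZoqoVnMAX4u4aKY0m6eoR4iImoeWSN9axiWqZWhzj9qYd4qqlVefWtdFZ1Rodo75Z4h3mpVWnFrblVdUeZu8tliZd4h0V6lpqnN9tp3smXVnZmVmZlm5enQijre9pVdVZWdUWJh5y720FYl2dTElVmWKZWiHed/P+jaIZXm4RXd2inVnZFisWetGi5aN2nd3ZnuoeJhFiTSJRHuoiZh3d3ZYuqvLU2hmiVOLqYiZiamXaHmry3RGaIp0m6mHeavMp665mJl4ZJl4p2eIdkRomYjP6FRWinfLl1MSRVQxE1VGjcZGet6p"/>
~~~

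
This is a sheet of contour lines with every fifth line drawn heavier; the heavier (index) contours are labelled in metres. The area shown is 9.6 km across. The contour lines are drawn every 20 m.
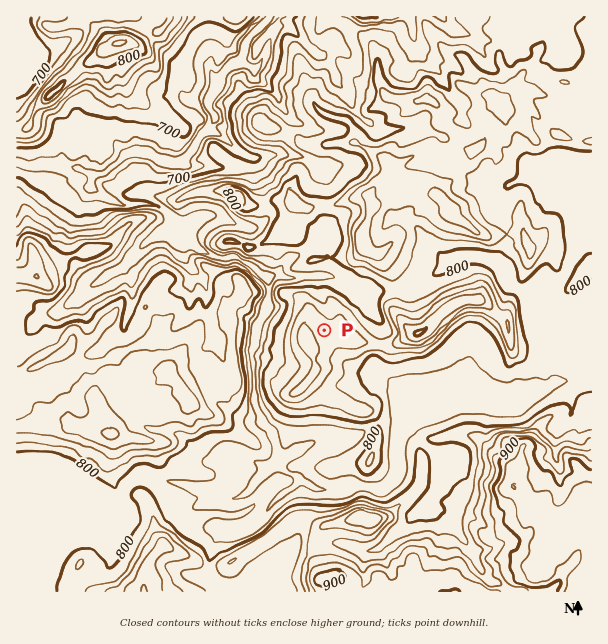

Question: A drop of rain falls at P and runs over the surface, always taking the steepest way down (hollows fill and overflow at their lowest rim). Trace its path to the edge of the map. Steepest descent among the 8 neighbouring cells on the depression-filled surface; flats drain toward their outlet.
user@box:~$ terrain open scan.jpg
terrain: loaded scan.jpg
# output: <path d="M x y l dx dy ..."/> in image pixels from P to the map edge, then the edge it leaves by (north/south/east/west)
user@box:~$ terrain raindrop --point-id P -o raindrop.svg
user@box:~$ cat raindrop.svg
<path d="M324 330l0-4 5-8 0-12-9-10 0-20-2-1-4 0-2 1-13 0-2 2-12 0-6-3-7 0-5-3-9-2-9-7-4 0-6-5-3 0-2-1-3 0-1 1-11 0-1-1-3 0-11-6-3 0-4-5-2 0 0-1-27-27-1-5-6-6-6-1-2-2-33 0-1-1-3 0-9-5-11-9-3 0 0-10 5-5 4 0 3-1 8-8 1 0 5-4 1 0 6-6 6-2 2-1 13 0 12 6 8 0 6 3 7 0 17-17 4-9 3-1 0-3 9-9 2-3 0-5-6-7 0-8 12-13 3-6 0-6 1-3 20-18 0-8 3-6 22-22"/>
exit: north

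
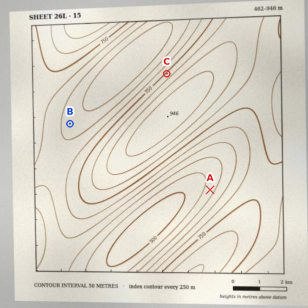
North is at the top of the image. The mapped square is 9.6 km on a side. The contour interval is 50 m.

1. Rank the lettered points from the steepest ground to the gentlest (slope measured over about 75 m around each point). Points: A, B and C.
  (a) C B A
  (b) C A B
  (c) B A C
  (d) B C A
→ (b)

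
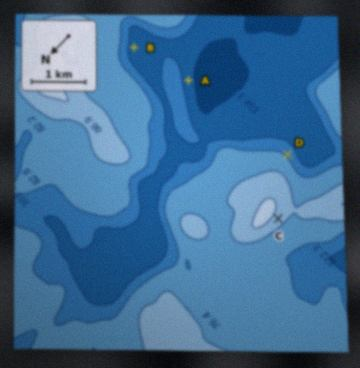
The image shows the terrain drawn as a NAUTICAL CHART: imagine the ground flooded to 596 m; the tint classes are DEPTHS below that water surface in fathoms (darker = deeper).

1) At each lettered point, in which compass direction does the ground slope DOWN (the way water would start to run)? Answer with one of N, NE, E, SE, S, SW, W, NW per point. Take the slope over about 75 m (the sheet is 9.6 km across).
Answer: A SW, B SW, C W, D S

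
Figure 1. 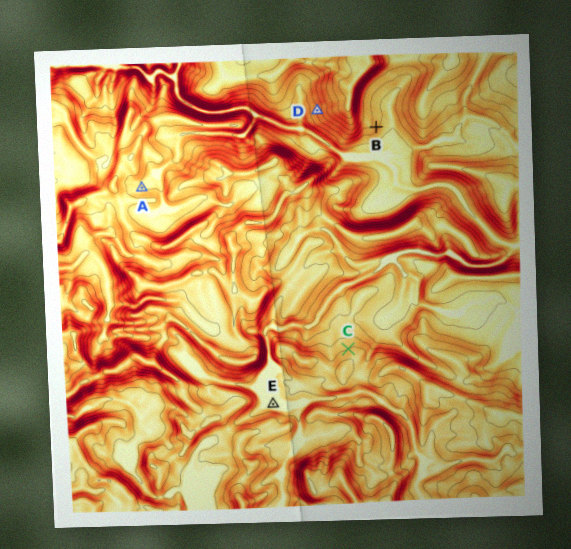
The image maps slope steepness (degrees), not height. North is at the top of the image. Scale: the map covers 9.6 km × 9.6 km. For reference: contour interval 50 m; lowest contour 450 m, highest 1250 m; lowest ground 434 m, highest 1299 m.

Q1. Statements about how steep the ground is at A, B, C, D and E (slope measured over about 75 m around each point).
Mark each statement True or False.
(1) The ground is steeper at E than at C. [False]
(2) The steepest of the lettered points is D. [True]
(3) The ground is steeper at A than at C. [False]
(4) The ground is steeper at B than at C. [True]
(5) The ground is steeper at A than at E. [True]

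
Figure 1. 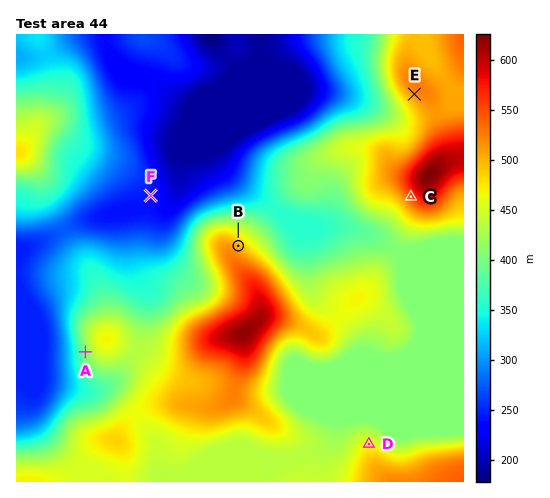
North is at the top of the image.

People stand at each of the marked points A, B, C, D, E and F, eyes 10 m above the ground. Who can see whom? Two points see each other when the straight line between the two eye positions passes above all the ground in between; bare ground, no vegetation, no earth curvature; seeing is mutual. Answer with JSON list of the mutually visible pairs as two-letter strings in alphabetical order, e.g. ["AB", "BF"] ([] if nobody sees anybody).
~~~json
["BC", "BE", "CD", "CF", "EF"]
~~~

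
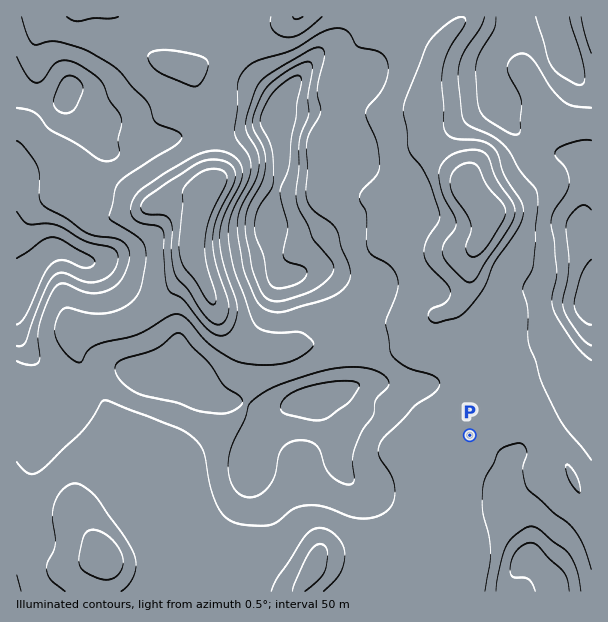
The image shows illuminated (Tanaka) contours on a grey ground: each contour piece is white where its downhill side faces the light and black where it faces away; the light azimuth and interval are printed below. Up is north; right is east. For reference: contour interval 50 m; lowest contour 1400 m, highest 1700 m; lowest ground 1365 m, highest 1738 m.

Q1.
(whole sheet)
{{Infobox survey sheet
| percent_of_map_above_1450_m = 92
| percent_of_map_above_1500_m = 78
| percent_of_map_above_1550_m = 50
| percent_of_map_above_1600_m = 12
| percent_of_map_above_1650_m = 5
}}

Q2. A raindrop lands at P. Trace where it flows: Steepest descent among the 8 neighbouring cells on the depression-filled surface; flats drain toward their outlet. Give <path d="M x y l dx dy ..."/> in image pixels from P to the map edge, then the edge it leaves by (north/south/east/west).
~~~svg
<path d="M470 435l10 11 3 0 11 7 1 0 12 12 0 17-6 12 0 19 24 24 0 17 20 19 1 6 2 2 0 6 1 1 0 3"/>
exit: south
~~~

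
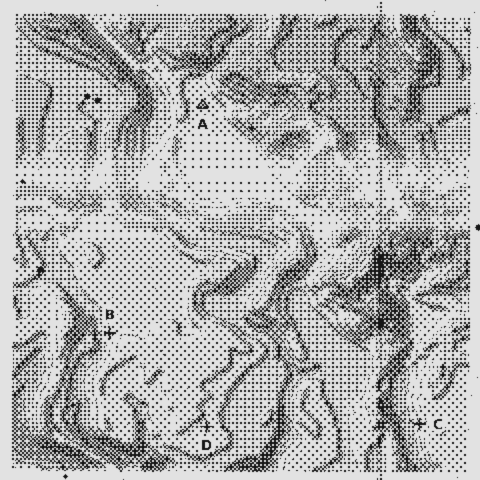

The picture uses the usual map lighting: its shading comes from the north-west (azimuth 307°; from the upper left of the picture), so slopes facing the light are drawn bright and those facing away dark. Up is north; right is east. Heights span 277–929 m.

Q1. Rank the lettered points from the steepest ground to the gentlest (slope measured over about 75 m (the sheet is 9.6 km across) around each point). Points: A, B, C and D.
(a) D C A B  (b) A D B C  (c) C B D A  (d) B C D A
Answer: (c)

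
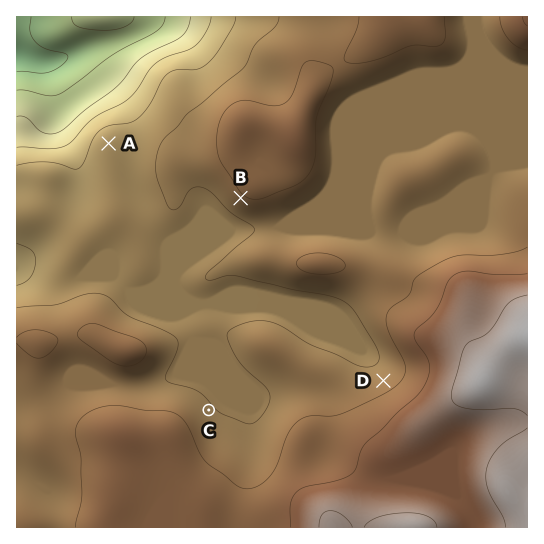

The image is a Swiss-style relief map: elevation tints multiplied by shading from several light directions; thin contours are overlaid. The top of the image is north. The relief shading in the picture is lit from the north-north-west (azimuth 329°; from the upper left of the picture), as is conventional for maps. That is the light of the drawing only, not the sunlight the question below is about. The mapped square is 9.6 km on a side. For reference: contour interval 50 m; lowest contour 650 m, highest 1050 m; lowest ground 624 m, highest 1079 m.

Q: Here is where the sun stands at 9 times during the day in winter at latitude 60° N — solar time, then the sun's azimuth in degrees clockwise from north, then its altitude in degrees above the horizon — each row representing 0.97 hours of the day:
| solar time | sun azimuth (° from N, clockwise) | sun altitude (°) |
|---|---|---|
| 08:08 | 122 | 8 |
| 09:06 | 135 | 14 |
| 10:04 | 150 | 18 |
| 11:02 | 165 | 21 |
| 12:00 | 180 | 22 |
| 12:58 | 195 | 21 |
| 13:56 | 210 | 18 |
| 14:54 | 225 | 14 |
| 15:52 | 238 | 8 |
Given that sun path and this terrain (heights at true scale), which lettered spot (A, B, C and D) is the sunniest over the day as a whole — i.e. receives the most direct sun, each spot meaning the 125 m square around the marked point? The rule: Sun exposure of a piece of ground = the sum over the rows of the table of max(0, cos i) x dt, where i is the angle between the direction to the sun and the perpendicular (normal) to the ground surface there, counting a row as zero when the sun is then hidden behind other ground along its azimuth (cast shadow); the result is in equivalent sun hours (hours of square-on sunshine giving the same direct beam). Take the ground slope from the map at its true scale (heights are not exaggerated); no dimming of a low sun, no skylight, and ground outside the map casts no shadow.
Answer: B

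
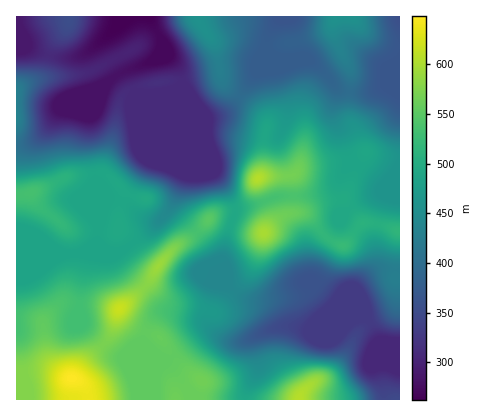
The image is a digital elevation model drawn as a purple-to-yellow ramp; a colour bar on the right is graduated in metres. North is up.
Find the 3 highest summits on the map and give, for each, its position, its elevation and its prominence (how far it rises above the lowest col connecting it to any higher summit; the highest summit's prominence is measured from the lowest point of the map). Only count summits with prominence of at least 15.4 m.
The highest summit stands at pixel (72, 378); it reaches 649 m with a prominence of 387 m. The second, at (120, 308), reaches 618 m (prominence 47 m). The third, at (258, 178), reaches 606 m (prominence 113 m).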